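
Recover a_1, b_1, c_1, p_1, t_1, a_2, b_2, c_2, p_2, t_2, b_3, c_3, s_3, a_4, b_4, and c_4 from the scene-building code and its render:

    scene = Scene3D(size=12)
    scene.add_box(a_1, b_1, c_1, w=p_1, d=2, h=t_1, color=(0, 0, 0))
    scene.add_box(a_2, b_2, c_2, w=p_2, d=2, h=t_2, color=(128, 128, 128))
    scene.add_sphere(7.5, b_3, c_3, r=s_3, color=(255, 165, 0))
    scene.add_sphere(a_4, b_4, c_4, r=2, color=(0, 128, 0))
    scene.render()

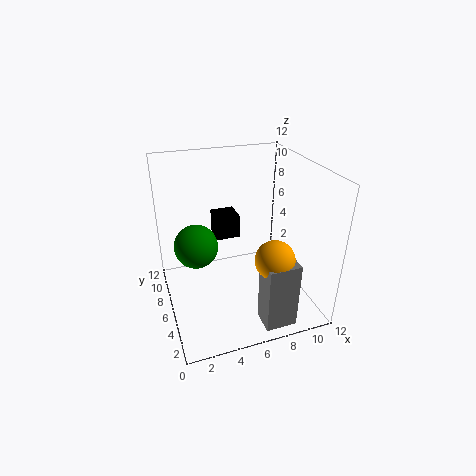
a_1 = 4.5, b_1 = 7, c_1 = 5.5, p_1 = 2, t_1 = 2, a_2 = 6.5, b_2 = 0.5, c_2 = 0.5, p_2 = 2.5, t_2 = 5.5, b_3 = 2, c_3 = 6, s_3 = 1.5, a_4 = 3, b_4 = 9, c_4 = 4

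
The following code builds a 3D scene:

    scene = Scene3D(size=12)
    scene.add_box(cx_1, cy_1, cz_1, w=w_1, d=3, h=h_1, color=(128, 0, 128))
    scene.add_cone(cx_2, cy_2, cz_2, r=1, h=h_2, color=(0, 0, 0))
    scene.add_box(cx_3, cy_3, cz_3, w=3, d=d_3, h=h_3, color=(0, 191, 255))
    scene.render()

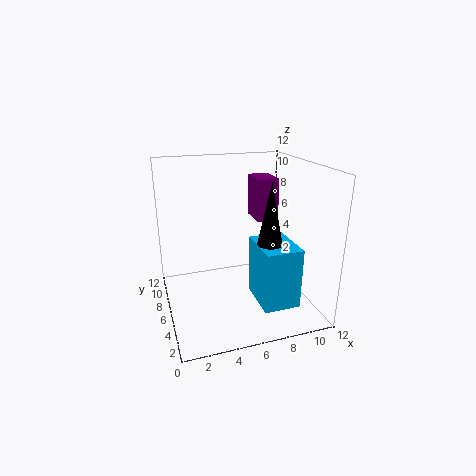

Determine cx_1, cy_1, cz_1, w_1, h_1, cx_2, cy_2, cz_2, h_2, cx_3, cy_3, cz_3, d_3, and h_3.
cx_1 = 9, cy_1 = 9, cz_1 = 6, w_1 = 2, h_1 = 4, cx_2 = 8, cy_2 = 4, cz_2 = 6, h_2 = 5, cx_3 = 7, cy_3 = 2, cz_3 = 1, d_3 = 4, h_3 = 5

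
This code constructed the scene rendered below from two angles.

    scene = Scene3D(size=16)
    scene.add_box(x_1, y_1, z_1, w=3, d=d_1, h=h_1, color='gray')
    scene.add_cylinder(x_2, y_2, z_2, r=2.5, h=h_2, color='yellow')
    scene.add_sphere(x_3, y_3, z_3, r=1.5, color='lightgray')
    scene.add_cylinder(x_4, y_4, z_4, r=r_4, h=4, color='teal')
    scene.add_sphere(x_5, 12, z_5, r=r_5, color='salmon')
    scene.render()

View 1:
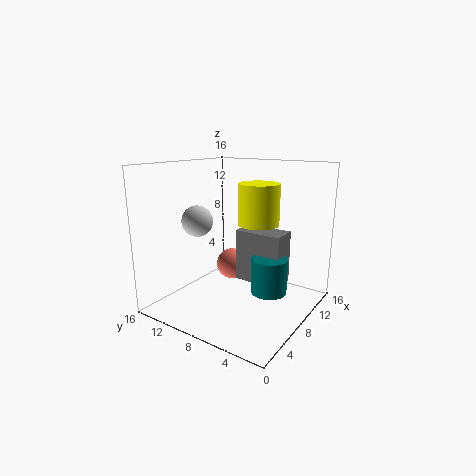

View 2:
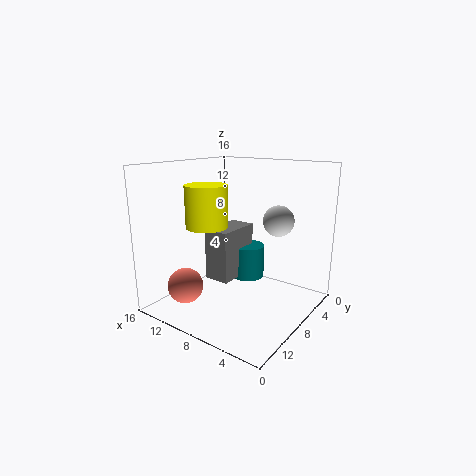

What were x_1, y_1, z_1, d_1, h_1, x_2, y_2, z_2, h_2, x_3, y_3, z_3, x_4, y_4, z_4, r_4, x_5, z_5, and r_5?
x_1 = 9, y_1 = 3.5, z_1 = 2.5, d_1 = 5.5, h_1 = 6, x_2 = 12.5, y_2 = 8, z_2 = 8.5, h_2 = 5, x_3 = 2.5, y_3 = 9, z_3 = 11, x_4 = 9, y_4 = 4.5, z_4 = 2, r_4 = 2, x_5 = 12.5, z_5 = 2.5, r_5 = 2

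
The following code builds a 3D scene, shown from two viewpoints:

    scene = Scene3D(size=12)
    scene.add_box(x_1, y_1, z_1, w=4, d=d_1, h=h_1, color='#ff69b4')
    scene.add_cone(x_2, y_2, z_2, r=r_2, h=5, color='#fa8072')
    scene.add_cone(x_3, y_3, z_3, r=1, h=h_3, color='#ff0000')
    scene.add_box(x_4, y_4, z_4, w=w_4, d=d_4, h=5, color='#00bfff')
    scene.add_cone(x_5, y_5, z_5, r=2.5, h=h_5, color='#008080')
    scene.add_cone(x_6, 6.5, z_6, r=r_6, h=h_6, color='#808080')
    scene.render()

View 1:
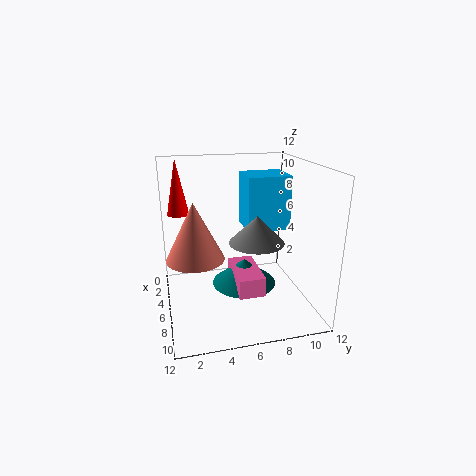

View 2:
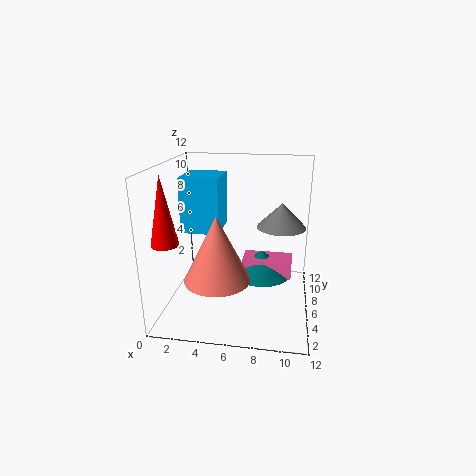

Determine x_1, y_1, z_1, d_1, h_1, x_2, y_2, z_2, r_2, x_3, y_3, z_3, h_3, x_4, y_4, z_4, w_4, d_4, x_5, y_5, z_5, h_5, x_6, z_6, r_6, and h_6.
x_1 = 6.5, y_1 = 5, z_1 = 3, d_1 = 2, h_1 = 1.5, x_2 = 5, y_2 = 2.5, z_2 = 4, r_2 = 2.5, x_3 = 1.5, y_3 = 1.5, z_3 = 7, h_3 = 5, x_4 = 0.5, y_4 = 7.5, z_4 = 5.5, w_4 = 3.5, d_4 = 4, x_5 = 8, y_5 = 6, z_5 = 3, h_5 = 2, x_6 = 9.5, z_6 = 7, r_6 = 2, h_6 = 2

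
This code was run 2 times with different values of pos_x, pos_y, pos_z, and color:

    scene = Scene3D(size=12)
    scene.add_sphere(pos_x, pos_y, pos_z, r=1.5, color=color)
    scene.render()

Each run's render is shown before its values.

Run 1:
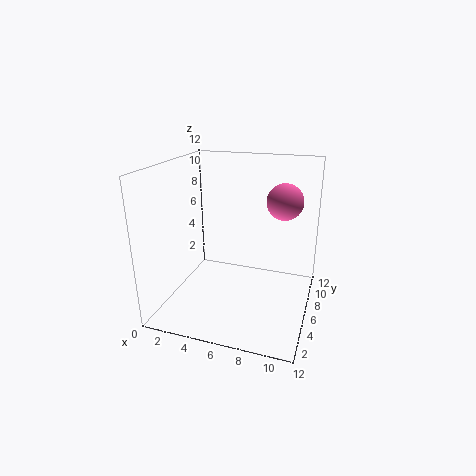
pos_x = 9.5
pos_y = 7.5
pos_z = 9
color = 'hotpink'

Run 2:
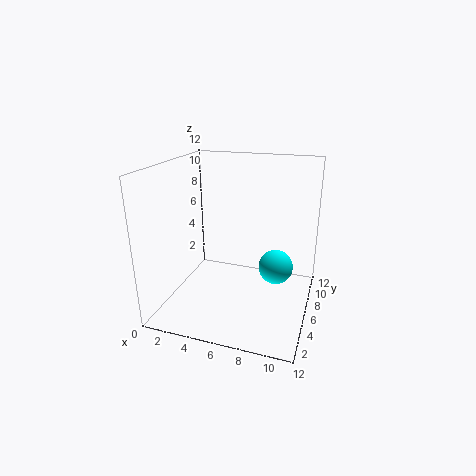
pos_x = 9
pos_y = 7.5
pos_z = 3
color = 'cyan'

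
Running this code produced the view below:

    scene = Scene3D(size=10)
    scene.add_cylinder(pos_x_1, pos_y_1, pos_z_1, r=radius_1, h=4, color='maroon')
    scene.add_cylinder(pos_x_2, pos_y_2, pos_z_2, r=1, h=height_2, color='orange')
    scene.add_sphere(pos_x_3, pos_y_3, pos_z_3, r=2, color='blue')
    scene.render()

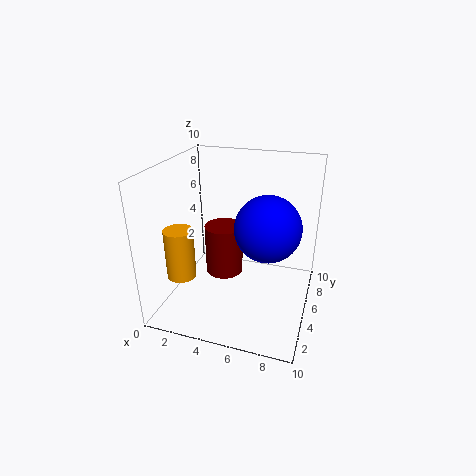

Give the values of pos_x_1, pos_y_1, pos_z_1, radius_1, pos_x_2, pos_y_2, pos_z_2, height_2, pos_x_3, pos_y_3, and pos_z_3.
pos_x_1 = 3
pos_y_1 = 7.5
pos_z_1 = 0.5
radius_1 = 1.5
pos_x_2 = 1.5
pos_y_2 = 3
pos_z_2 = 2.5
height_2 = 3.5
pos_x_3 = 7.5
pos_y_3 = 3
pos_z_3 = 7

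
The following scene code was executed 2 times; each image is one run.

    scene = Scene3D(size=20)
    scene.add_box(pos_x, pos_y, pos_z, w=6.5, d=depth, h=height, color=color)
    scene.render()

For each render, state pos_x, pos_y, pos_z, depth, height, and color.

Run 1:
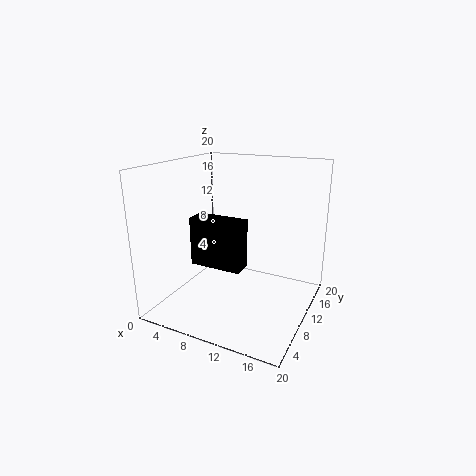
pos_x = 7, pos_y = 3, pos_z = 8.5, depth = 2.5, height = 6, color = 'black'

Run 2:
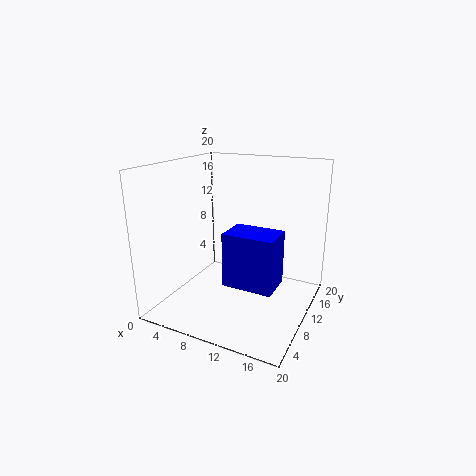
pos_x = 10.5, pos_y = 4.5, pos_z = 5.5, depth = 4.5, height = 7, color = 'blue'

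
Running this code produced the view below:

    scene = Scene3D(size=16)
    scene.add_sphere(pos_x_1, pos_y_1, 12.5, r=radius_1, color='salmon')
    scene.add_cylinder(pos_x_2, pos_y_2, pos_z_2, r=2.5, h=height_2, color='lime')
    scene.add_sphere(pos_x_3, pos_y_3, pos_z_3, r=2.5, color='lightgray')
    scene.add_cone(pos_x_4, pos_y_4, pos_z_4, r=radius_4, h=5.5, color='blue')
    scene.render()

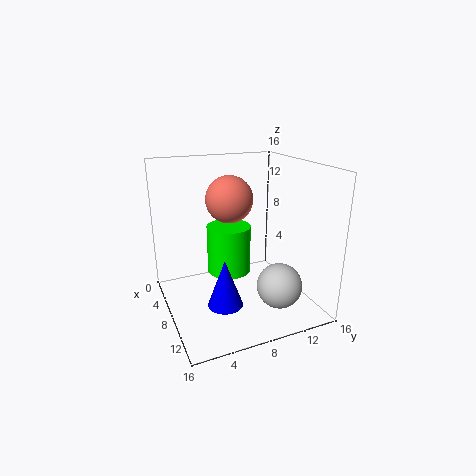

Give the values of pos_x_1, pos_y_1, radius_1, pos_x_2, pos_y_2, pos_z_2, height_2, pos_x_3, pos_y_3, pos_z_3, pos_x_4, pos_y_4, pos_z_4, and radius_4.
pos_x_1 = 8; pos_y_1 = 7; radius_1 = 2.5; pos_x_2 = 6.5; pos_y_2 = 7.5; pos_z_2 = 3.5; height_2 = 5.5; pos_x_3 = 11.5; pos_y_3 = 11.5; pos_z_3 = 3; pos_x_4 = 9; pos_y_4 = 6; pos_z_4 = 0.5; radius_4 = 2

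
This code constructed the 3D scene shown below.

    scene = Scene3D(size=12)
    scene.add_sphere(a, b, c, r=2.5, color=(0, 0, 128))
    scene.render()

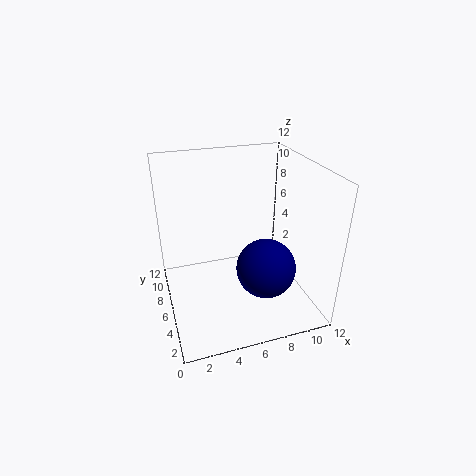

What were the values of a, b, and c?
a = 8, b = 4.5, c = 3.5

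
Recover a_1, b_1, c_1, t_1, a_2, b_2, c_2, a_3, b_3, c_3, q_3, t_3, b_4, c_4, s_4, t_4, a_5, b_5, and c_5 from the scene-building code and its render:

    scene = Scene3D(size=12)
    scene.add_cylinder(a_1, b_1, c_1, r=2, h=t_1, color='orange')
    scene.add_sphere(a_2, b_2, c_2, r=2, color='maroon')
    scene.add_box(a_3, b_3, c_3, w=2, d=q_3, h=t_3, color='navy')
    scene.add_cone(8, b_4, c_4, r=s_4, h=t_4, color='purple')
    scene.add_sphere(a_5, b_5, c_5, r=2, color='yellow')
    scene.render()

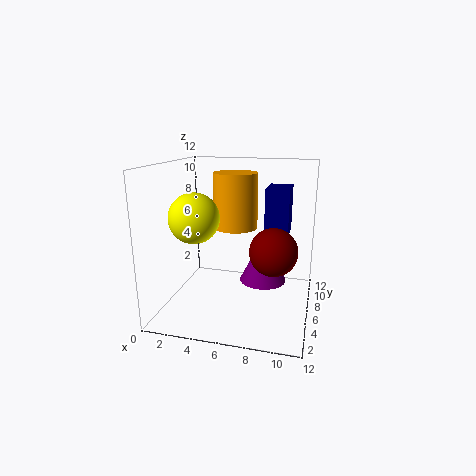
a_1 = 5, b_1 = 9, c_1 = 6, t_1 = 5, a_2 = 9, b_2 = 6, c_2 = 5, a_3 = 8, b_3 = 7, c_3 = 6, q_3 = 3, t_3 = 4, b_4 = 7, c_4 = 2, s_4 = 2, t_4 = 4, a_5 = 3, b_5 = 4, c_5 = 8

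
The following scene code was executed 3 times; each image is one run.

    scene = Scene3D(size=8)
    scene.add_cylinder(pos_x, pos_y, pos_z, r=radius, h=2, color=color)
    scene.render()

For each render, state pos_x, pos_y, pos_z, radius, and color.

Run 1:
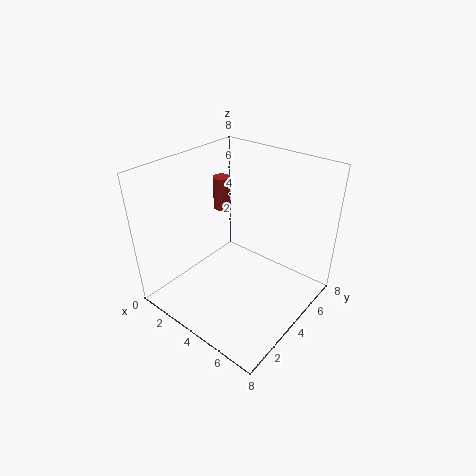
pos_x = 1.5; pos_y = 5.5; pos_z = 4.5; radius = 0.5; color = 'brown'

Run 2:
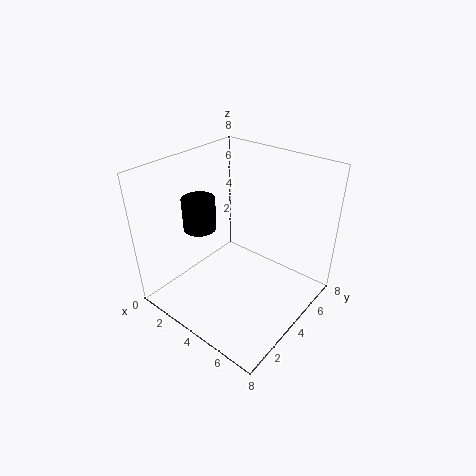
pos_x = 1; pos_y = 4; pos_z = 3.5; radius = 1; color = 'black'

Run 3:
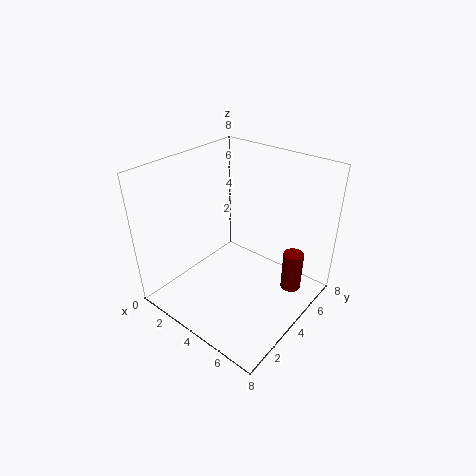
pos_x = 7.5; pos_y = 4; pos_z = 2.5; radius = 0.5; color = 'maroon'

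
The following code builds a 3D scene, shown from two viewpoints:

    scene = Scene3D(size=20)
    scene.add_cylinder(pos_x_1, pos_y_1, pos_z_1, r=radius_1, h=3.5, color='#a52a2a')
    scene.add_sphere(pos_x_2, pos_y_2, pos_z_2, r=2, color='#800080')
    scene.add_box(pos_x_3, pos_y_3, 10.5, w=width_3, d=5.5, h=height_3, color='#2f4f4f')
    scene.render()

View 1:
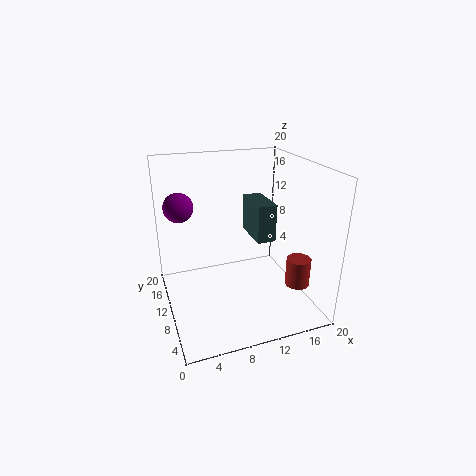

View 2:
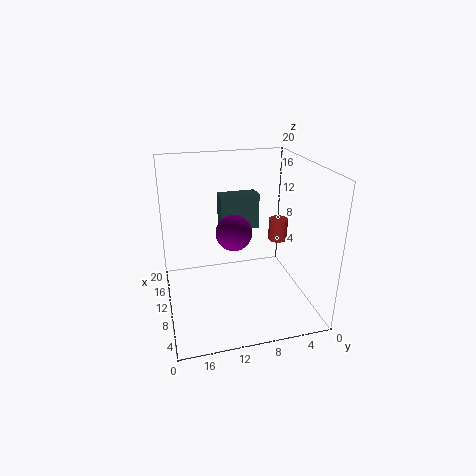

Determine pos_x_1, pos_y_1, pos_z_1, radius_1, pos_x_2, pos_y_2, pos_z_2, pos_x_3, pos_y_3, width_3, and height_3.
pos_x_1 = 15
pos_y_1 = 2
pos_z_1 = 6.5
radius_1 = 1.5
pos_x_2 = 2.5
pos_y_2 = 12.5
pos_z_2 = 14.5
pos_x_3 = 11.5
pos_y_3 = 6.5
width_3 = 2.5
height_3 = 5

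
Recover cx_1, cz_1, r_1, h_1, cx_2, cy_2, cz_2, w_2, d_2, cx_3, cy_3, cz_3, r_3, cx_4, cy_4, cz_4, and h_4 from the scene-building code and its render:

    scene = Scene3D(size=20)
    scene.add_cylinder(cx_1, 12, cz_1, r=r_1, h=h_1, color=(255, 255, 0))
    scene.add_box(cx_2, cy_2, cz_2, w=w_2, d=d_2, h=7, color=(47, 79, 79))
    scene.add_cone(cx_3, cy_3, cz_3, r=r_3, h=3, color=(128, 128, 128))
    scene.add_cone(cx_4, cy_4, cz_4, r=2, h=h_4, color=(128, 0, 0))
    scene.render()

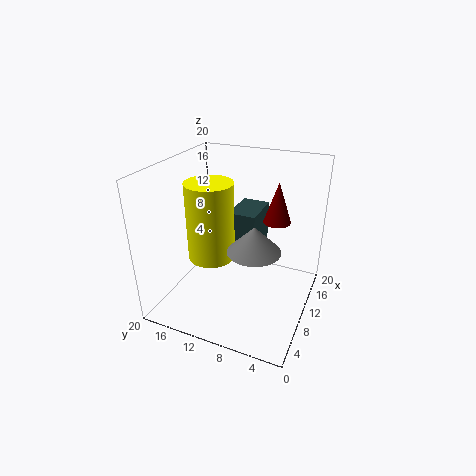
cx_1 = 6; cz_1 = 9; r_1 = 3; h_1 = 10; cx_2 = 11; cy_2 = 8; cz_2 = 6; w_2 = 6; d_2 = 4; cx_3 = 3; cy_3 = 5; cz_3 = 13; r_3 = 3; cx_4 = 15; cy_4 = 6; cz_4 = 11; h_4 = 6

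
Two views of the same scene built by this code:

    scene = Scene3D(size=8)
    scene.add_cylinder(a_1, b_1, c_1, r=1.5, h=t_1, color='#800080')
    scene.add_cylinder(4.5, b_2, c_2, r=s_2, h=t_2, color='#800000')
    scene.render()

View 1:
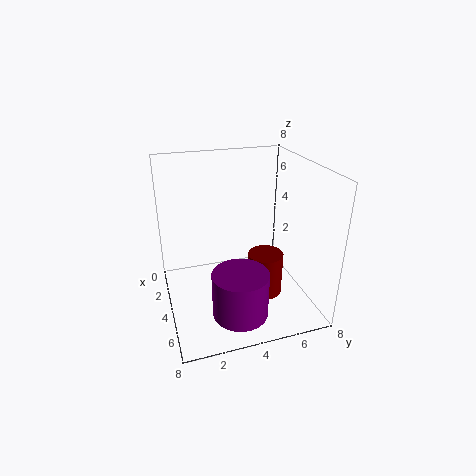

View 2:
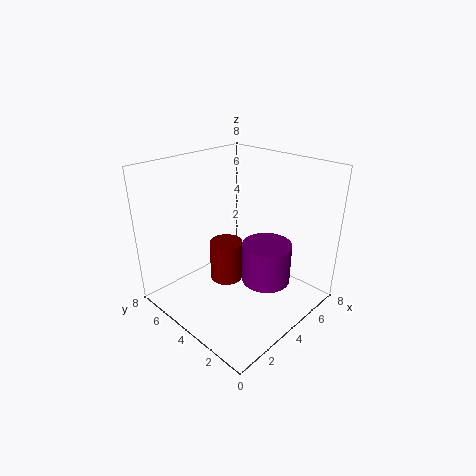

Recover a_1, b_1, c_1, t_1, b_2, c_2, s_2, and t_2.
a_1 = 6, b_1 = 3.5, c_1 = 0.5, t_1 = 2.5, b_2 = 5.5, c_2 = 0.5, s_2 = 1, t_2 = 2.5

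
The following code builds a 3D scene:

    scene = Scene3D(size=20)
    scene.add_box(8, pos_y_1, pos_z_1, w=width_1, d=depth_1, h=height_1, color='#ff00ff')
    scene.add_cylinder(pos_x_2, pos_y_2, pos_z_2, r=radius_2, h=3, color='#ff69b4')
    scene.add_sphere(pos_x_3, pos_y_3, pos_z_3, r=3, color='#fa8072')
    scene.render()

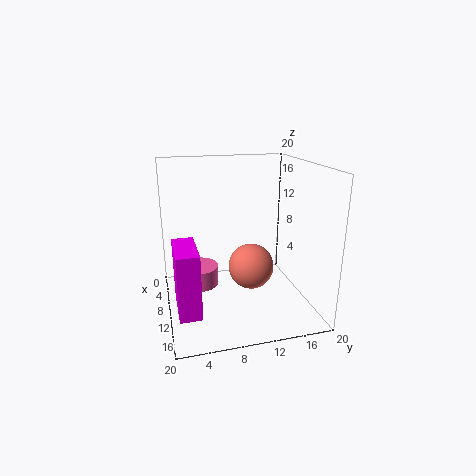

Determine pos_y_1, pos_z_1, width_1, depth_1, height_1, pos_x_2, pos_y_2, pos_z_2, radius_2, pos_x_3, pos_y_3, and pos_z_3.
pos_y_1 = 1; pos_z_1 = 1; width_1 = 7; depth_1 = 3; height_1 = 9; pos_x_2 = 5; pos_y_2 = 5; pos_z_2 = 1; radius_2 = 3; pos_x_3 = 13; pos_y_3 = 11; pos_z_3 = 7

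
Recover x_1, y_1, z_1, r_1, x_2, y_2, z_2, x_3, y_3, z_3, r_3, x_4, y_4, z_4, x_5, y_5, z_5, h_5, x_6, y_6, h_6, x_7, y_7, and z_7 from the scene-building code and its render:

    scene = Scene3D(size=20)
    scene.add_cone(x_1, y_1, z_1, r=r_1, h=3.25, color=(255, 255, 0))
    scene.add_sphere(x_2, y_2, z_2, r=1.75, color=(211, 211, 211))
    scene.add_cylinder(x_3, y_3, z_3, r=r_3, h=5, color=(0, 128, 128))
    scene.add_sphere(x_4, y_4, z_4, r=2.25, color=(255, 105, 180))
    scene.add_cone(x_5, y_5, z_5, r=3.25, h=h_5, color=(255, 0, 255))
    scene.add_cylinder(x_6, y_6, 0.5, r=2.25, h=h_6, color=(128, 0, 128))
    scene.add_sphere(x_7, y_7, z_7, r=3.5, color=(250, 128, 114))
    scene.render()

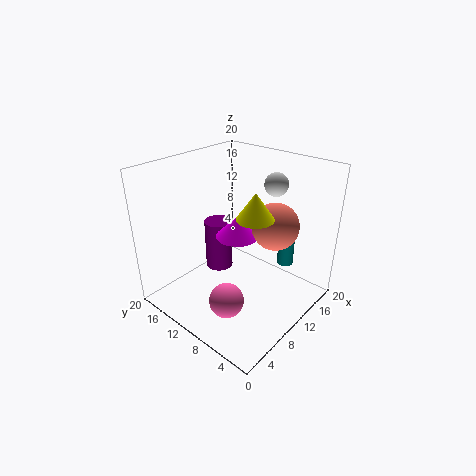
x_1 = 7.25
y_1 = 5
z_1 = 15.5
r_1 = 2.25
x_2 = 17.25
y_2 = 9
z_2 = 16
x_3 = 18
y_3 = 7
z_3 = 3.25
r_3 = 1.25
x_4 = 4.25
y_4 = 7
z_4 = 4.25
x_5 = 12.75
y_5 = 12.5
z_5 = 8.25
h_5 = 3.25
x_6 = 13.75
y_6 = 17.5
h_6 = 8.25
x_7 = 15.75
y_7 = 7.75
z_7 = 10.25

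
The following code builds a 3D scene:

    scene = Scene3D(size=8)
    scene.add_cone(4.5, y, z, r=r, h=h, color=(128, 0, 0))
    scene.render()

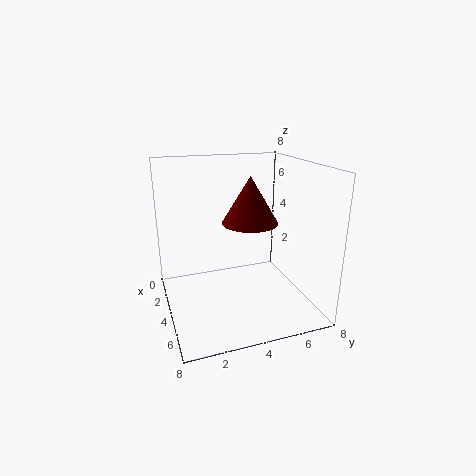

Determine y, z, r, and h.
y = 4.5; z = 5; r = 1.5; h = 2.5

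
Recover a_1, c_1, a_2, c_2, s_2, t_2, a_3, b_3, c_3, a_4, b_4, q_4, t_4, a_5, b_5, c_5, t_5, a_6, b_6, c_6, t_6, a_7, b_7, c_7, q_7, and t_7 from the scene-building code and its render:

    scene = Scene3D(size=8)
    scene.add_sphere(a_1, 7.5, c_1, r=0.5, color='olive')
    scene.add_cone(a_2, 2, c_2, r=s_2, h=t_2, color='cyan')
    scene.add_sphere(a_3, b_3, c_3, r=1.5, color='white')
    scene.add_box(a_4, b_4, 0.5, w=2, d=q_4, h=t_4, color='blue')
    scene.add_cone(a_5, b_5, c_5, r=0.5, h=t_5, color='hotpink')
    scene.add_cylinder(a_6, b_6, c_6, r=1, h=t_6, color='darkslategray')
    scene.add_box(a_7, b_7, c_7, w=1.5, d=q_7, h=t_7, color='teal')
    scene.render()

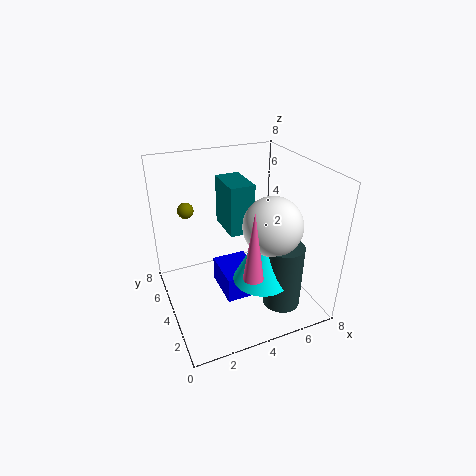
a_1 = 2
c_1 = 4.5
a_2 = 4.5
c_2 = 2.5
s_2 = 1.5
t_2 = 3
a_3 = 5
b_3 = 2
c_3 = 5.5
a_4 = 3
b_4 = 3
q_4 = 2.5
t_4 = 1.5
a_5 = 3.5
b_5 = 1
c_5 = 3.5
t_5 = 3.5
a_6 = 5.5
b_6 = 1.5
c_6 = 1
t_6 = 3.5
a_7 = 4
b_7 = 5
c_7 = 3.5
q_7 = 2.5
t_7 = 3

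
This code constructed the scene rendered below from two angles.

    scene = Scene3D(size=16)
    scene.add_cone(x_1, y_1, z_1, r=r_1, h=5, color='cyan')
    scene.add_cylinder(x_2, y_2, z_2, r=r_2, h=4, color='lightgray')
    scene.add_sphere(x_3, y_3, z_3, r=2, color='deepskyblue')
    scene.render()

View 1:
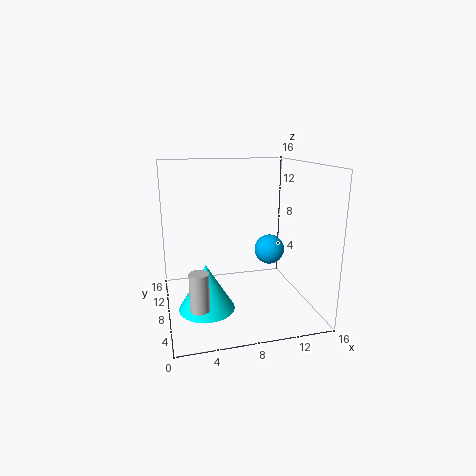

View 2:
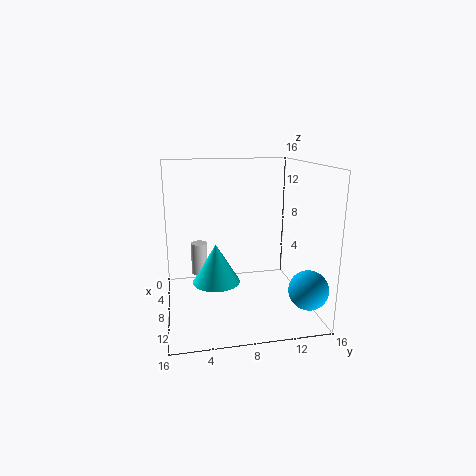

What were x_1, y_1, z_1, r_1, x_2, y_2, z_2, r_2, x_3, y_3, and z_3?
x_1 = 4
y_1 = 6
z_1 = 1
r_1 = 3
x_2 = 3
y_2 = 4
z_2 = 2
r_2 = 1
x_3 = 14
y_3 = 14
z_3 = 4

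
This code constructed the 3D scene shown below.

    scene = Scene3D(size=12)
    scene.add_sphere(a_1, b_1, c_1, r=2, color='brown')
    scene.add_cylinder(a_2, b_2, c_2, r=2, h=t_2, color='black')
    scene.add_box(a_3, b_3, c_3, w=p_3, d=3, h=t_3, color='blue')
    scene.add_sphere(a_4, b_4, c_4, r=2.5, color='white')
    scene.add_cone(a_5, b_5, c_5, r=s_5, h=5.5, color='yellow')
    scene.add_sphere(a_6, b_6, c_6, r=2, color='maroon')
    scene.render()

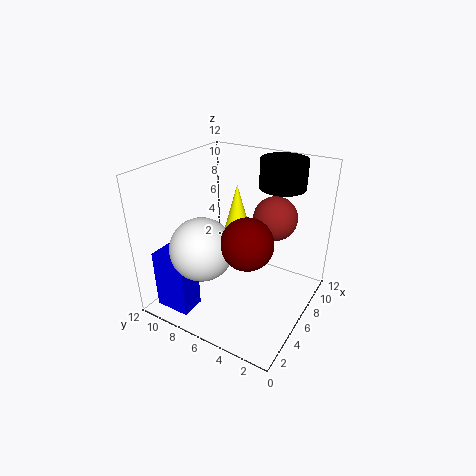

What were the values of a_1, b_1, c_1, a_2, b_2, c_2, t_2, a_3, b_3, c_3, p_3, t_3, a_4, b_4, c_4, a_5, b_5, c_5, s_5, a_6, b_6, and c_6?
a_1 = 10
b_1 = 4.5
c_1 = 6.5
a_2 = 10
b_2 = 4
c_2 = 9.5
t_2 = 2.5
a_3 = 1
b_3 = 8
c_3 = 0.5
p_3 = 2
t_3 = 5
a_4 = 3
b_4 = 7.5
c_4 = 6
a_5 = 10
b_5 = 8.5
c_5 = 3.5
s_5 = 1.5
a_6 = 4
b_6 = 4
c_6 = 7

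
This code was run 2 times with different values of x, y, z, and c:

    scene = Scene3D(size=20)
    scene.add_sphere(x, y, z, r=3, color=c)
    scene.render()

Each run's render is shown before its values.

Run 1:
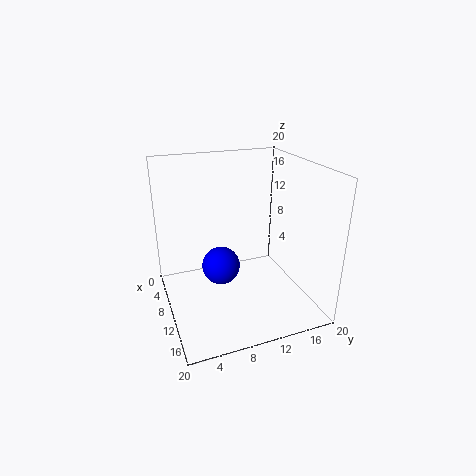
x = 5, y = 9, z = 3, c = 'blue'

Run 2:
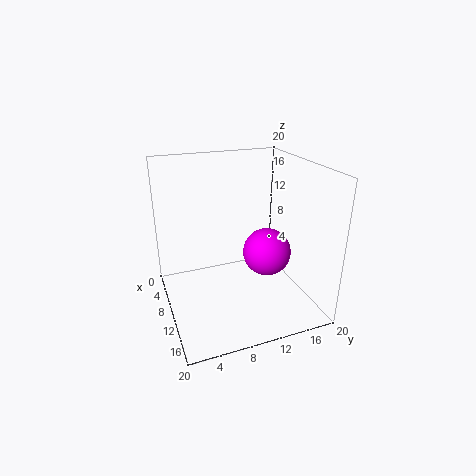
x = 15, y = 12, z = 10, c = 'magenta'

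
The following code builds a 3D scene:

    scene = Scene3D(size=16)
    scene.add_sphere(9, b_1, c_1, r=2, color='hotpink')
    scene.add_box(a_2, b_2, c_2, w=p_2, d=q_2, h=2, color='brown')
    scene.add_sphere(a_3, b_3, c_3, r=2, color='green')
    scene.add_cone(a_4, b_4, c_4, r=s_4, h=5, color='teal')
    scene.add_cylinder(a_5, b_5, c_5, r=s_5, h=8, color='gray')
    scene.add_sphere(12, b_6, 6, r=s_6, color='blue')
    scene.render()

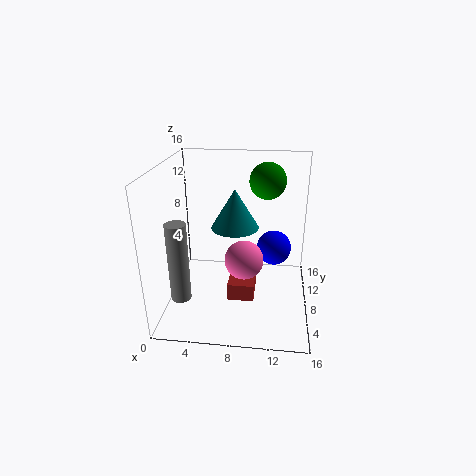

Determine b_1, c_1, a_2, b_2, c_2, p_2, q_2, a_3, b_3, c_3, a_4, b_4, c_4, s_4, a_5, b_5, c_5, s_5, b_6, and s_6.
b_1 = 5
c_1 = 7
a_2 = 7
b_2 = 6
c_2 = 1
p_2 = 3
q_2 = 5
a_3 = 11
b_3 = 10
c_3 = 14
a_4 = 7
b_4 = 13
c_4 = 7
s_4 = 3
a_5 = 3
b_5 = 2
c_5 = 4
s_5 = 1
b_6 = 10
s_6 = 2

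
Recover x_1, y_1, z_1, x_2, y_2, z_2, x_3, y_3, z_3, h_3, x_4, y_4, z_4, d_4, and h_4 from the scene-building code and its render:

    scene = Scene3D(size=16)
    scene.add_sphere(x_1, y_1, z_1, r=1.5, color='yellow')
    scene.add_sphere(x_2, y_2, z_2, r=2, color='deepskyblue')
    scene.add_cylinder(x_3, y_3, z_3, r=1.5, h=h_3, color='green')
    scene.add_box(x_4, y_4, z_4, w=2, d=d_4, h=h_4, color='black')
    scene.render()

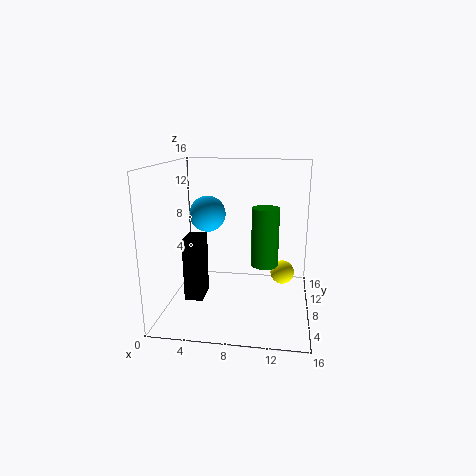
x_1 = 13, y_1 = 13, z_1 = 2, x_2 = 4.5, y_2 = 8.5, z_2 = 10.5, x_3 = 11, y_3 = 8, z_3 = 5, h_3 = 6.5, x_4 = 2.5, y_4 = 5, z_4 = 1.5, d_4 = 3, h_4 = 7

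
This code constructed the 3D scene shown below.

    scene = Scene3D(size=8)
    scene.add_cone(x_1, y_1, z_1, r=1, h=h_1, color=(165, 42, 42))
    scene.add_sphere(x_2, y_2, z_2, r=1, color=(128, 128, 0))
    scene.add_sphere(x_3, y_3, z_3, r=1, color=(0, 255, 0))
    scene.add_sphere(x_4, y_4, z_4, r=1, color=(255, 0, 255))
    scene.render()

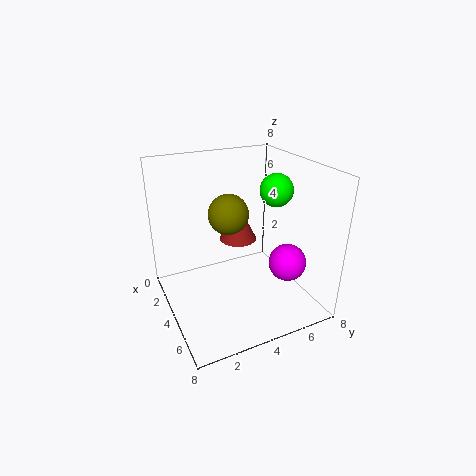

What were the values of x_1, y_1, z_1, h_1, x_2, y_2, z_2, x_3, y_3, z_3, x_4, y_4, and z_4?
x_1 = 4
y_1 = 4
z_1 = 4
h_1 = 2
x_2 = 5
y_2 = 3
z_2 = 6
x_3 = 3
y_3 = 7
z_3 = 6
x_4 = 6
y_4 = 6
z_4 = 3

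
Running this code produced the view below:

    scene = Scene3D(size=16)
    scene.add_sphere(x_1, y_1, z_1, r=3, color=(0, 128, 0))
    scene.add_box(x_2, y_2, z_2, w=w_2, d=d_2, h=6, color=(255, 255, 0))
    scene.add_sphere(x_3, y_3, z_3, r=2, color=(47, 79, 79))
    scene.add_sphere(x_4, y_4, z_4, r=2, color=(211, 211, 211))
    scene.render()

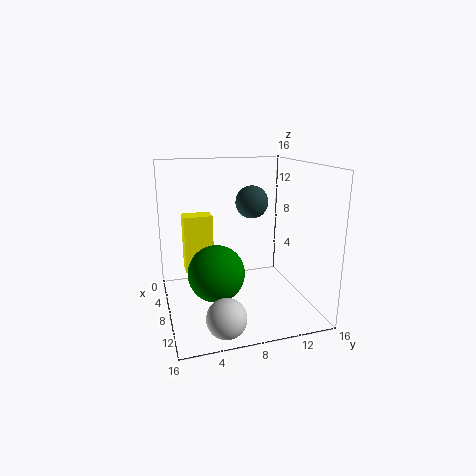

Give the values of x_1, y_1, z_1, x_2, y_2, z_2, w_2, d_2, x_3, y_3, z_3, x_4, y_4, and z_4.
x_1 = 10; y_1 = 5; z_1 = 5; x_2 = 7; y_2 = 2; z_2 = 5; w_2 = 2; d_2 = 3; x_3 = 4; y_3 = 11; z_3 = 11; x_4 = 14; y_4 = 5; z_4 = 2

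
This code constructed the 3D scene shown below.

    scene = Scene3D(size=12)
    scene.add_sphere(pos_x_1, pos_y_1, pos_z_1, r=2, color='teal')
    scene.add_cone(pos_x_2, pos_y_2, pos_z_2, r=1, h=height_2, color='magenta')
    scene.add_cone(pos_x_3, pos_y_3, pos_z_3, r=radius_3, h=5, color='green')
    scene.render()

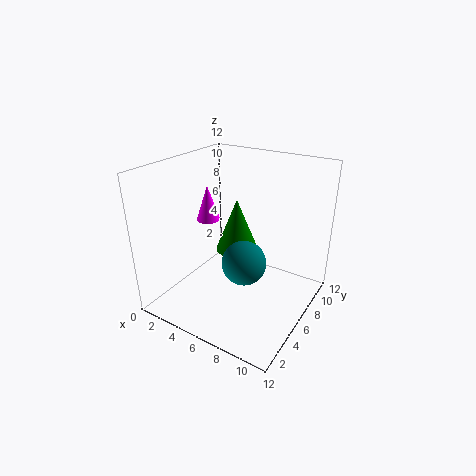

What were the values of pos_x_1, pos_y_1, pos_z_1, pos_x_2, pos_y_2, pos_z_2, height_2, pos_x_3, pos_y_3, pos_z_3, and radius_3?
pos_x_1 = 6
pos_y_1 = 7
pos_z_1 = 3
pos_x_2 = 3
pos_y_2 = 6
pos_z_2 = 7
height_2 = 3
pos_x_3 = 4
pos_y_3 = 9
pos_z_3 = 3
radius_3 = 2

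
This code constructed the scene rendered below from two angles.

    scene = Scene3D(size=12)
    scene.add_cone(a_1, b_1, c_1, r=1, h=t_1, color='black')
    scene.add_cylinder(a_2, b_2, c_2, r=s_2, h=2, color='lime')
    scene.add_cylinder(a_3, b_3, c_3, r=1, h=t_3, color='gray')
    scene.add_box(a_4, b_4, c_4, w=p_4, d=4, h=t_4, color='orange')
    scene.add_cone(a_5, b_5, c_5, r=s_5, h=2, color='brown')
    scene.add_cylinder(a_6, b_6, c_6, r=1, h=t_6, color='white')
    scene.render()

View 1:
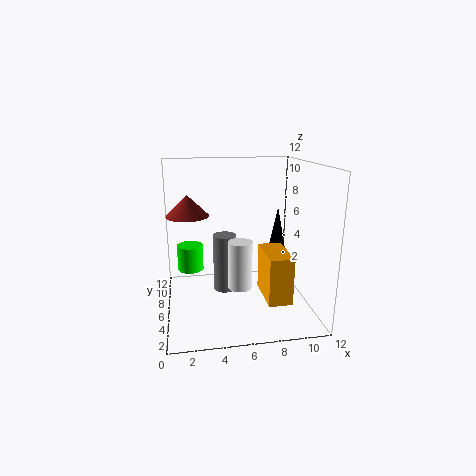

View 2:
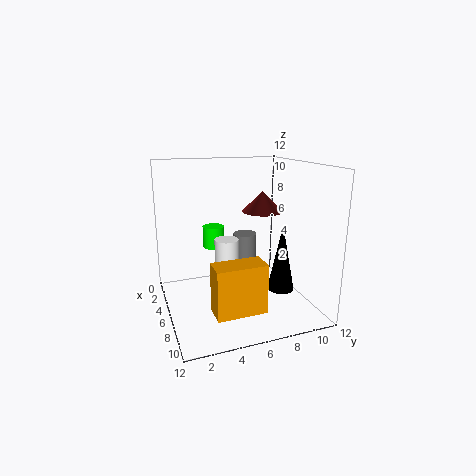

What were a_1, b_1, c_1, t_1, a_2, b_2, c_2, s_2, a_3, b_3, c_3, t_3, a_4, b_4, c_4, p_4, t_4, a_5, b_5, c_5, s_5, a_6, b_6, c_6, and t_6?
a_1 = 10
b_1 = 8
c_1 = 3
t_1 = 5
a_2 = 2
b_2 = 5
c_2 = 4
s_2 = 1
a_3 = 5
b_3 = 7
c_3 = 1
t_3 = 5
a_4 = 8
b_4 = 3
c_4 = 1
p_4 = 2
t_4 = 4
a_5 = 2
b_5 = 10
c_5 = 7
s_5 = 2
a_6 = 6
b_6 = 5
c_6 = 2
t_6 = 4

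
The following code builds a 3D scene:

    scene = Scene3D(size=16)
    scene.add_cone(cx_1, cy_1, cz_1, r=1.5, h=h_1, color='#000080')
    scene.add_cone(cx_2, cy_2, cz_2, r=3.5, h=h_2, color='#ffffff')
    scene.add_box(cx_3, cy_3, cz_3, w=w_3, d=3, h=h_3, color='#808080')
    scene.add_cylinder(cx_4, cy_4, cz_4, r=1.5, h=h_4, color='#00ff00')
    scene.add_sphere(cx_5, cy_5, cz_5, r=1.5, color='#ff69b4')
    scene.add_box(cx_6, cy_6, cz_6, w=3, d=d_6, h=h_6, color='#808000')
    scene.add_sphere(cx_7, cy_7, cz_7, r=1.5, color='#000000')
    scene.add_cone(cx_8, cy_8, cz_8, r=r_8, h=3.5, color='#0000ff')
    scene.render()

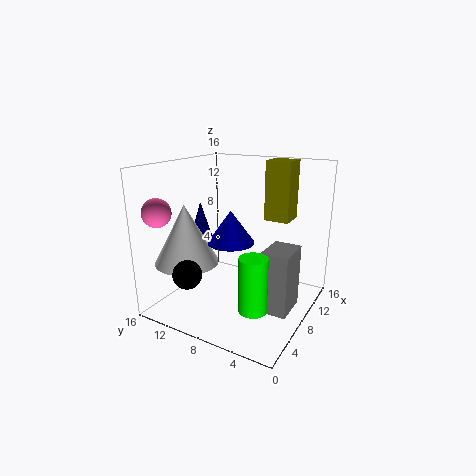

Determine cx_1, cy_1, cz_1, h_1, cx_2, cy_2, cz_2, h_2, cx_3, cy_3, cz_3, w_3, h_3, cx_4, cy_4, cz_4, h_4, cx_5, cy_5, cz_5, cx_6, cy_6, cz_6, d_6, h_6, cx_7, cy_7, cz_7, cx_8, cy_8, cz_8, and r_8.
cx_1 = 8, cy_1 = 13, cz_1 = 6.5, h_1 = 5, cx_2 = 4.5, cy_2 = 12.5, cz_2 = 5.5, h_2 = 6.5, cx_3 = 6.5, cy_3 = 1.5, cz_3 = 0.5, w_3 = 4, h_3 = 7, cx_4 = 5, cy_4 = 4.5, cz_4 = 1.5, h_4 = 6, cx_5 = 2, cy_5 = 14, cz_5 = 11.5, cx_6 = 12.5, cy_6 = 4, cz_6 = 9, d_6 = 3, h_6 = 7, cx_7 = 2, cy_7 = 10.5, cz_7 = 5.5, cx_8 = 6.5, cy_8 = 8, cz_8 = 8, r_8 = 2.5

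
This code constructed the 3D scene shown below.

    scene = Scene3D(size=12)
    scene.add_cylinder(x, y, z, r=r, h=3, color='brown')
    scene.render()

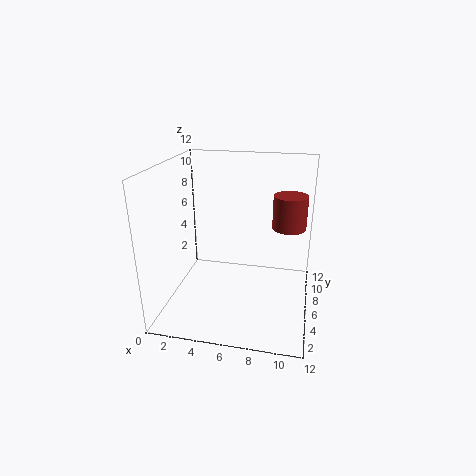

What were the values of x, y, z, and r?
x = 10
y = 9
z = 6
r = 1.5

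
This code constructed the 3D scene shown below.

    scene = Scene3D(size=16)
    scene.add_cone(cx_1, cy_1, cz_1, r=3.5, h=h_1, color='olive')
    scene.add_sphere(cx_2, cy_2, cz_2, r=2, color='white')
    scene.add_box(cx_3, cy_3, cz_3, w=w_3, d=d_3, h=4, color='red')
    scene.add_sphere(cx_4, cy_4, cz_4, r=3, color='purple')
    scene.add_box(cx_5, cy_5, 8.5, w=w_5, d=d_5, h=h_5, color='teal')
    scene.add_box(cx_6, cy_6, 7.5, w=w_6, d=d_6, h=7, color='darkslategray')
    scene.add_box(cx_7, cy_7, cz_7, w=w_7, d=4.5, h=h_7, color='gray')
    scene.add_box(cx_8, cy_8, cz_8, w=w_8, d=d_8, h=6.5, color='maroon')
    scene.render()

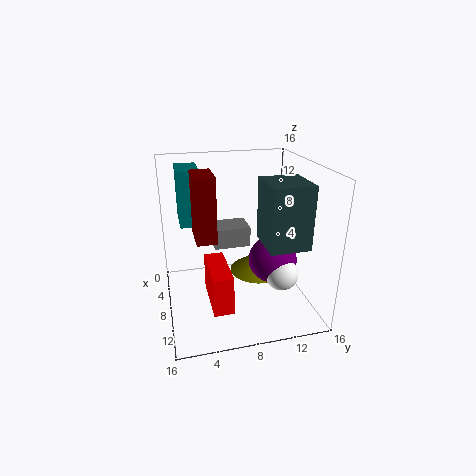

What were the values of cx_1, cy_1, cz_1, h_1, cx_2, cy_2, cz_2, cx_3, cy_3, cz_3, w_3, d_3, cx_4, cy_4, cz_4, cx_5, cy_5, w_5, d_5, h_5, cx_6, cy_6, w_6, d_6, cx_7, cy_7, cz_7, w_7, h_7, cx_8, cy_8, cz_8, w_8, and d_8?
cx_1 = 4.5; cy_1 = 11.5; cz_1 = 1.5; h_1 = 2.5; cx_2 = 8; cy_2 = 13.5; cz_2 = 2.5; cx_3 = 9; cy_3 = 4; cz_3 = 3; w_3 = 5.5; d_3 = 2; cx_4 = 6; cy_4 = 13; cz_4 = 3.5; cx_5 = 0.5; cy_5 = 2; w_5 = 4.5; d_5 = 2.5; h_5 = 6.5; cx_6 = 7; cy_6 = 10.5; w_6 = 5; d_6 = 4.5; cx_7 = 1; cy_7 = 6; cz_7 = 5; w_7 = 3.5; h_7 = 2.5; cx_8 = 8.5; cy_8 = 3; cz_8 = 9.5; w_8 = 3.5; d_8 = 2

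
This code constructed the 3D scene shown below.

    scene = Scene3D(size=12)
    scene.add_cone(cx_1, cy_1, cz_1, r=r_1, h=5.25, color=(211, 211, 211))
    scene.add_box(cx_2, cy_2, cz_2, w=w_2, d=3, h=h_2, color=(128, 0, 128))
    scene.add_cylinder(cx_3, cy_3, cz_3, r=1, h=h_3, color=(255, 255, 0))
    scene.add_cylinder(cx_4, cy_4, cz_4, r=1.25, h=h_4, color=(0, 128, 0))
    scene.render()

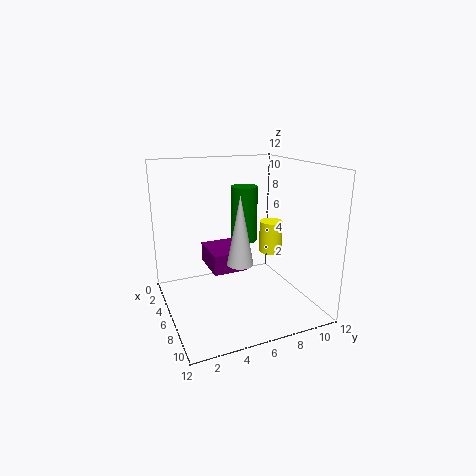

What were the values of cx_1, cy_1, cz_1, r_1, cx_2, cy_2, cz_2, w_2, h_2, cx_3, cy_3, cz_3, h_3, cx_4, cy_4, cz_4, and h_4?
cx_1 = 8.75, cy_1 = 5, cz_1 = 5, r_1 = 1, cx_2 = 2, cy_2 = 4, cz_2 = 2.75, w_2 = 3.75, h_2 = 1.75, cx_3 = 5.75, cy_3 = 9.25, cz_3 = 4.25, h_3 = 2.75, cx_4 = 2.25, cy_4 = 8.25, cz_4 = 4.25, h_4 = 5.25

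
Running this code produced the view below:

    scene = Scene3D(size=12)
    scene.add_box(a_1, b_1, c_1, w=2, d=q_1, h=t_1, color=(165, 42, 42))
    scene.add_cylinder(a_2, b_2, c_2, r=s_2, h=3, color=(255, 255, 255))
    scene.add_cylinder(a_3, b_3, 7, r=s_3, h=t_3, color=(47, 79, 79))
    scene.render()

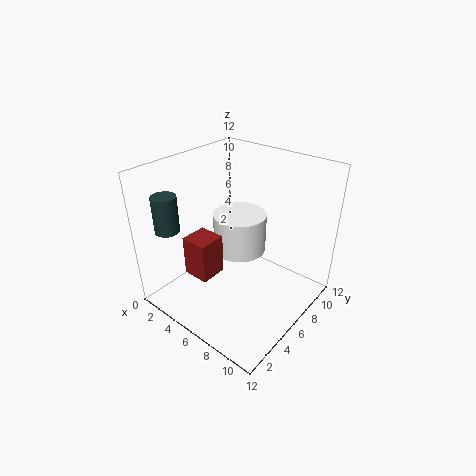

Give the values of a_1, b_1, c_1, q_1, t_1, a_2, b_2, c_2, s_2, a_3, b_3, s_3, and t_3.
a_1 = 5; b_1 = 1; c_1 = 5; q_1 = 2; t_1 = 3; a_2 = 7; b_2 = 5; c_2 = 6; s_2 = 2; a_3 = 2; b_3 = 2; s_3 = 1; t_3 = 3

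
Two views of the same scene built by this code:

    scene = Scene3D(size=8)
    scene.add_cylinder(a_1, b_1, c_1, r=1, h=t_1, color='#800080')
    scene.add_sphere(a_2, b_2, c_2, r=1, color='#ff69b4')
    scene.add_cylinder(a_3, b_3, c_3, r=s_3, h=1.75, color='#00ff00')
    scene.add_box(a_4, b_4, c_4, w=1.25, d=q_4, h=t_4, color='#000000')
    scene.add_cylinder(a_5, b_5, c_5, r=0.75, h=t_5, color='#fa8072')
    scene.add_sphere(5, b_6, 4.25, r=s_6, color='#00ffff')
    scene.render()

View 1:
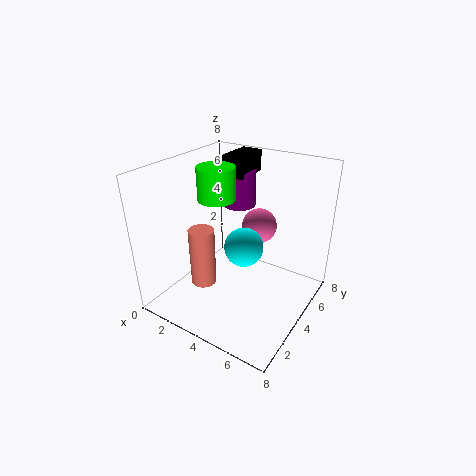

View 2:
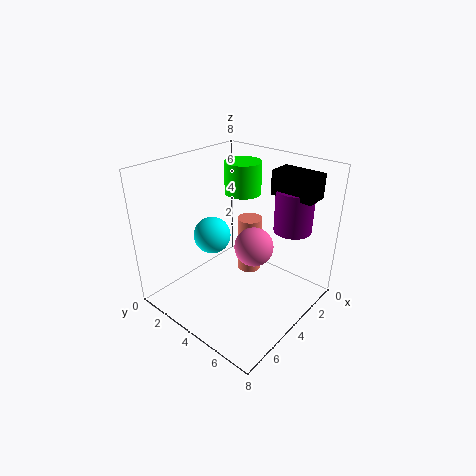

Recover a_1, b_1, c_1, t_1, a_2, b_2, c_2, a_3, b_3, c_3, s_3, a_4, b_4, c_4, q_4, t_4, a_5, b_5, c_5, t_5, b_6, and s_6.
a_1 = 2.5
b_1 = 6.5
c_1 = 4.75
t_1 = 2.25
a_2 = 4.5
b_2 = 5.5
c_2 = 4.25
a_3 = 3
b_3 = 3.5
c_3 = 6.25
s_3 = 1
a_4 = 2
b_4 = 5.5
c_4 = 6.75
q_4 = 2.25
t_4 = 1.25
a_5 = 2
b_5 = 3.25
c_5 = 0.75
t_5 = 3.5
b_6 = 3
s_6 = 1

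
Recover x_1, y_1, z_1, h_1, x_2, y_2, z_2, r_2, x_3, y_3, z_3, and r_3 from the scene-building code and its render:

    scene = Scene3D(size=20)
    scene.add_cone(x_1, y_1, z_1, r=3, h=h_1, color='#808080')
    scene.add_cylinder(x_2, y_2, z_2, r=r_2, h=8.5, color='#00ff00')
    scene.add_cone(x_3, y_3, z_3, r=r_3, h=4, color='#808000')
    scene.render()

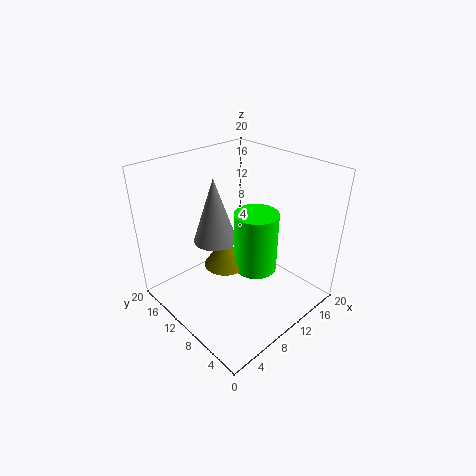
x_1 = 8
y_1 = 12.5
z_1 = 9.5
h_1 = 9
x_2 = 11.5
y_2 = 8
z_2 = 5.5
r_2 = 3
x_3 = 8.5
y_3 = 11
z_3 = 6
r_3 = 3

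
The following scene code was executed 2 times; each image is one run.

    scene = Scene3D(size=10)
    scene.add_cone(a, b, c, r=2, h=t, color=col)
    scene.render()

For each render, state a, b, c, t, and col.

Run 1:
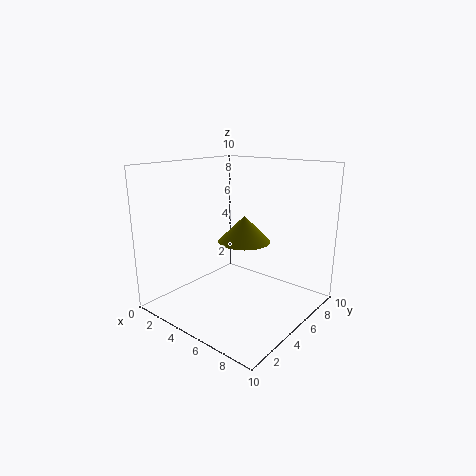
a = 4
b = 7
c = 4
t = 2
col = 'olive'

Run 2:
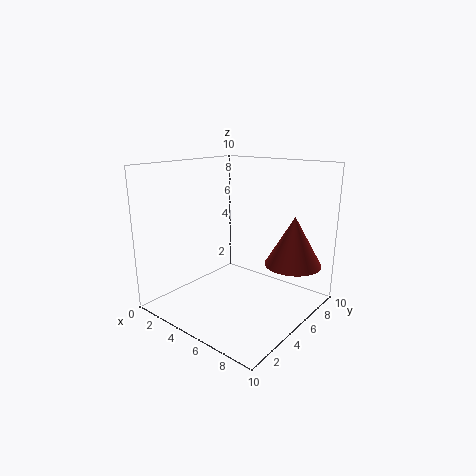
a = 8
b = 7.5
c = 3
t = 3.5
col = 'brown'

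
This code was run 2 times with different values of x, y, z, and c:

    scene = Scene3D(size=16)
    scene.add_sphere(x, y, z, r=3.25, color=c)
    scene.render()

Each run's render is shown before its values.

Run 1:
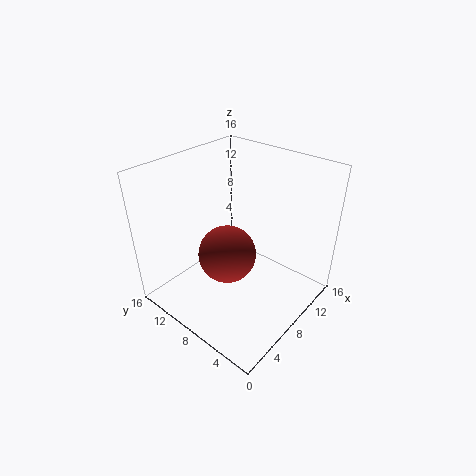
x = 7
y = 8.75
z = 6
c = 'brown'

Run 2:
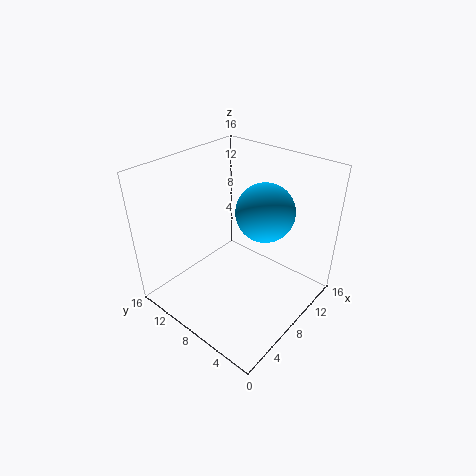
x = 10.5
y = 6.25
z = 10.75
c = 'deepskyblue'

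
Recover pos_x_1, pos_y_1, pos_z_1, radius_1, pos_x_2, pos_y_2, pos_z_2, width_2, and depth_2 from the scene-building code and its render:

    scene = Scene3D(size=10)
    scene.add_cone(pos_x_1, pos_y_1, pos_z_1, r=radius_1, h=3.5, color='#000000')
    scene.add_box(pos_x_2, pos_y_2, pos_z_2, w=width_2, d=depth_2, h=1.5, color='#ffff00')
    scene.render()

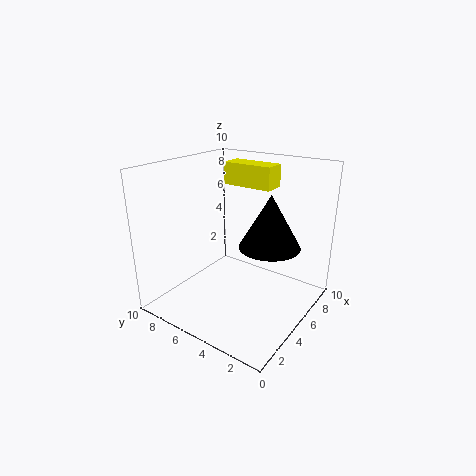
pos_x_1 = 5, pos_y_1 = 2.5, pos_z_1 = 5, radius_1 = 2, pos_x_2 = 5.5, pos_y_2 = 3, pos_z_2 = 8.5, width_2 = 1.5, depth_2 = 3.5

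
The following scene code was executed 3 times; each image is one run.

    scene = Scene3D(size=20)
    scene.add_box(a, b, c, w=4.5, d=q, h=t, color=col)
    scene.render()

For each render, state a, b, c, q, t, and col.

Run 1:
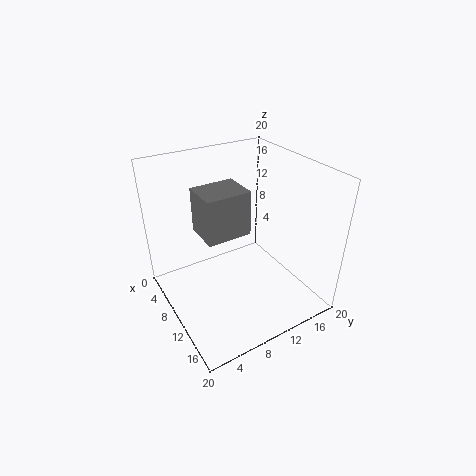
a = 10
b = 3.5
c = 13.5
q = 5.5
t = 5.5
col = 'gray'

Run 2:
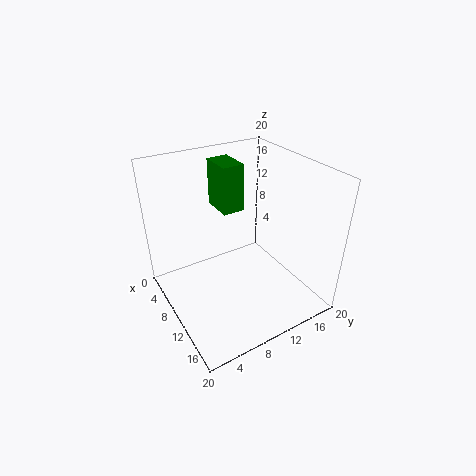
a = 4.5
b = 8.5
c = 13.5
q = 3
t = 6.5
col = 'green'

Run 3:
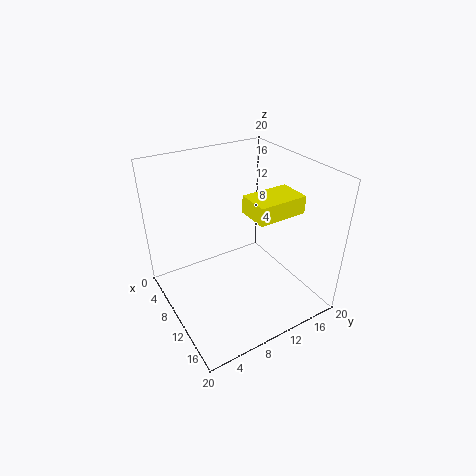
a = 9.5
b = 11
c = 13.5
q = 7
t = 2.5
col = 'yellow'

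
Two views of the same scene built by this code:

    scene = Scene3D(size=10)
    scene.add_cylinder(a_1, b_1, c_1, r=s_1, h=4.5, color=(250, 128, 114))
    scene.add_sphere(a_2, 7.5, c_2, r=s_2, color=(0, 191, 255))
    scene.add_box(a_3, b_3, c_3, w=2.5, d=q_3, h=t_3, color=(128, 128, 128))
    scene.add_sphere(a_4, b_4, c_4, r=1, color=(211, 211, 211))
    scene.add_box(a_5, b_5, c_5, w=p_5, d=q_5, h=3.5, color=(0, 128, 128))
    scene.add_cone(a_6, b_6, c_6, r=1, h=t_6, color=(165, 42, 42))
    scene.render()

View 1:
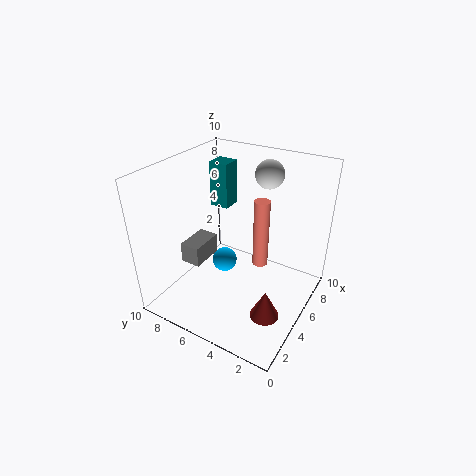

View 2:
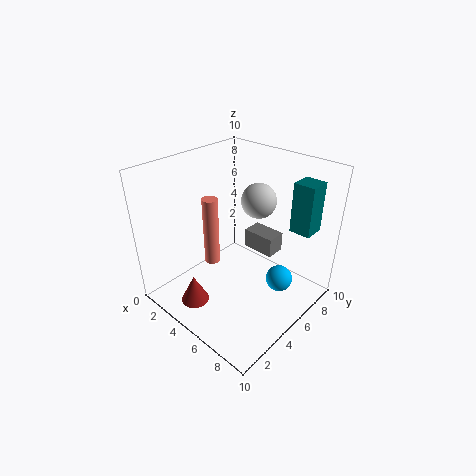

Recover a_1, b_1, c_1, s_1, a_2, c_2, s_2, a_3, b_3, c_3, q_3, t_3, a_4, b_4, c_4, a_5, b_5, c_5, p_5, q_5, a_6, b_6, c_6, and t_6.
a_1 = 4.5, b_1 = 3, c_1 = 4, s_1 = 0.5, a_2 = 7, c_2 = 1, s_2 = 1, a_3 = 3.5, b_3 = 7.5, c_3 = 2.5, q_3 = 1.5, t_3 = 1.5, a_4 = 7.5, b_4 = 4, c_4 = 9, a_5 = 7.5, b_5 = 7.5, c_5 = 5.5, p_5 = 1.5, q_5 = 1.5, a_6 = 3.5, b_6 = 2, c_6 = 0.5, t_6 = 2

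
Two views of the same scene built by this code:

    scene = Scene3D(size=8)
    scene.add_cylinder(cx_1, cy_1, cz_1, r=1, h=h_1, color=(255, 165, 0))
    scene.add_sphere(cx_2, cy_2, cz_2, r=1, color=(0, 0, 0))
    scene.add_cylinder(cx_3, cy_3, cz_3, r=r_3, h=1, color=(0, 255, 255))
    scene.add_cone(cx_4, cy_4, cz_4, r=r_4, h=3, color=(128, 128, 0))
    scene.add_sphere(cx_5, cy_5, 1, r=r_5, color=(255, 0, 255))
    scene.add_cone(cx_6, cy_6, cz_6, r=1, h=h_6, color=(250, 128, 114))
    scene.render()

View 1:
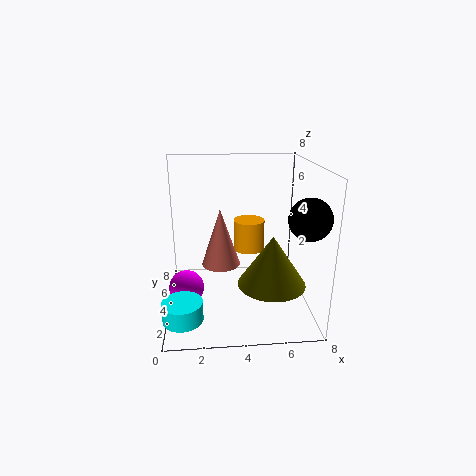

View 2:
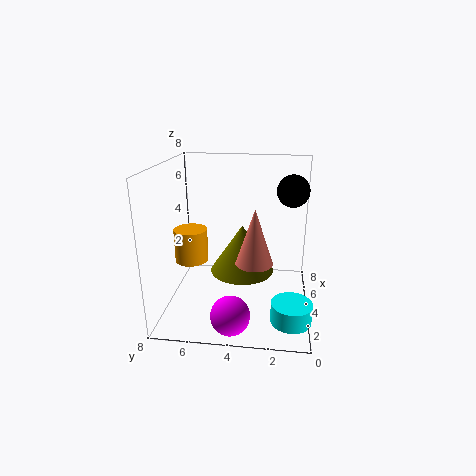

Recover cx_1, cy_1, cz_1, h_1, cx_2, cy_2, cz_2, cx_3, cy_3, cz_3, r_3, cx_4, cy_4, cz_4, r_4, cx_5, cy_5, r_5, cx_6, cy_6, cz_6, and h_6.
cx_1 = 5
cy_1 = 7
cz_1 = 2
h_1 = 2
cx_2 = 7
cy_2 = 1
cz_2 = 6
cx_3 = 1
cy_3 = 1
cz_3 = 1
r_3 = 1
cx_4 = 6
cy_4 = 4
cz_4 = 1
r_4 = 2
cx_5 = 1
cy_5 = 4
r_5 = 1
cx_6 = 3
cy_6 = 3
cz_6 = 3
h_6 = 3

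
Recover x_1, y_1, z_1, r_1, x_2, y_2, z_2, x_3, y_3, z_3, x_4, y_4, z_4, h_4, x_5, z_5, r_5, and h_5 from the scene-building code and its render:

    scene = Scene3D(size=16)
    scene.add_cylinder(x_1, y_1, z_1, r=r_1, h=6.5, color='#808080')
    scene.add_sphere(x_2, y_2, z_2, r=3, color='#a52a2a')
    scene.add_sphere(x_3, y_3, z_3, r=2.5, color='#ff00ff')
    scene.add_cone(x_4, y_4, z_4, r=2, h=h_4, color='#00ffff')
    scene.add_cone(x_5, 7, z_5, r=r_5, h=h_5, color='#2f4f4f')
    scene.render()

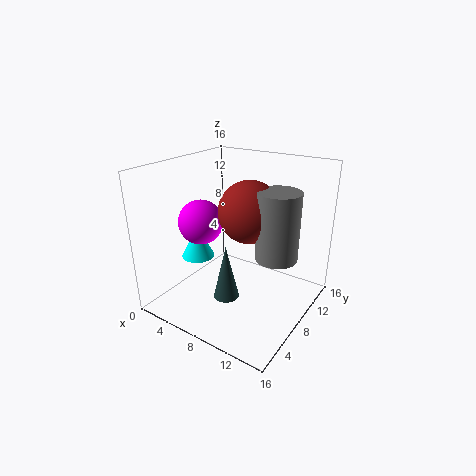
x_1 = 14
y_1 = 5.5
z_1 = 8.5
r_1 = 2
x_2 = 11
y_2 = 5.5
z_2 = 12.5
x_3 = 4
y_3 = 6.5
z_3 = 9.5
x_4 = 2
y_4 = 8
z_4 = 4
h_4 = 4
x_5 = 7
z_5 = 0.5
r_5 = 1.5
h_5 = 6.5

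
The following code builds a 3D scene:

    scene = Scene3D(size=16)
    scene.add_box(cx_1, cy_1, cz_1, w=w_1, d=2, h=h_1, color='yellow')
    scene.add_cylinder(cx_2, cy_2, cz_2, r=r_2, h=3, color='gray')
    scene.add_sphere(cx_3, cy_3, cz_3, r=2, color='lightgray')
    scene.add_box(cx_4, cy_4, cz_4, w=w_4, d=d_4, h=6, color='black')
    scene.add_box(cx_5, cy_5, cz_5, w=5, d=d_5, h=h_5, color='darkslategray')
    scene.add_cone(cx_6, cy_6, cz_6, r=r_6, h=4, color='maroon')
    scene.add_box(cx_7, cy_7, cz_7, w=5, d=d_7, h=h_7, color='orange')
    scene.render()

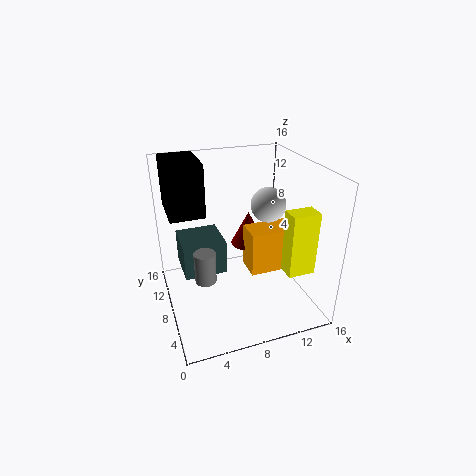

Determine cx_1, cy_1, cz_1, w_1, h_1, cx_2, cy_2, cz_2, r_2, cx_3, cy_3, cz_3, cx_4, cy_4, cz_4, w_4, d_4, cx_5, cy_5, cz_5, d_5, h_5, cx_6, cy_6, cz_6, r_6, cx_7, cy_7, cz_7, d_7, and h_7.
cx_1 = 12; cy_1 = 3; cz_1 = 5; w_1 = 3; h_1 = 7; cx_2 = 3; cy_2 = 3; cz_2 = 7; r_2 = 1; cx_3 = 12; cy_3 = 9; cz_3 = 11; cx_4 = 1; cy_4 = 10; cz_4 = 10; w_4 = 4; d_4 = 6; cx_5 = 2; cy_5 = 9; cz_5 = 3; d_5 = 5; h_5 = 4; cx_6 = 10; cy_6 = 10; cz_6 = 6; r_6 = 2; cx_7 = 9; cy_7 = 6; cz_7 = 4; d_7 = 3; h_7 = 5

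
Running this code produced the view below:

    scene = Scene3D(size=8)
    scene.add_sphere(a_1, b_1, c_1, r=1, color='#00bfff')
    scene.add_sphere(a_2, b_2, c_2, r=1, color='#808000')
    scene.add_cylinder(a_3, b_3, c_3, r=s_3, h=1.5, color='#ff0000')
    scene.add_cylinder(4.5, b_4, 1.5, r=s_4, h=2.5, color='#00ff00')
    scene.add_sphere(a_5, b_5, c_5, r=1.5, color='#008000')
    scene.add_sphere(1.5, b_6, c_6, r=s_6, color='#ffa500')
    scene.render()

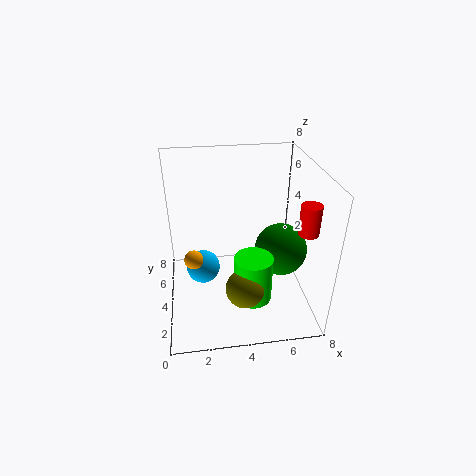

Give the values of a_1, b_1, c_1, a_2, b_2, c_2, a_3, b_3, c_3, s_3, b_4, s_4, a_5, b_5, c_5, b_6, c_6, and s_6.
a_1 = 2, b_1 = 5, c_1 = 1.5, a_2 = 4, b_2 = 1.5, c_2 = 2.5, a_3 = 7, b_3 = 1.5, c_3 = 5.5, s_3 = 0.5, b_4 = 2, s_4 = 1, a_5 = 6.5, b_5 = 4, c_5 = 3, b_6 = 3, c_6 = 3.5, s_6 = 0.5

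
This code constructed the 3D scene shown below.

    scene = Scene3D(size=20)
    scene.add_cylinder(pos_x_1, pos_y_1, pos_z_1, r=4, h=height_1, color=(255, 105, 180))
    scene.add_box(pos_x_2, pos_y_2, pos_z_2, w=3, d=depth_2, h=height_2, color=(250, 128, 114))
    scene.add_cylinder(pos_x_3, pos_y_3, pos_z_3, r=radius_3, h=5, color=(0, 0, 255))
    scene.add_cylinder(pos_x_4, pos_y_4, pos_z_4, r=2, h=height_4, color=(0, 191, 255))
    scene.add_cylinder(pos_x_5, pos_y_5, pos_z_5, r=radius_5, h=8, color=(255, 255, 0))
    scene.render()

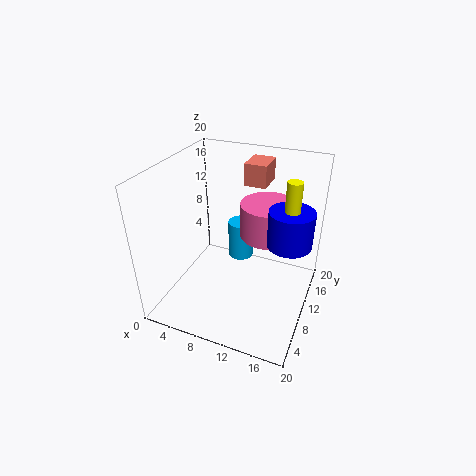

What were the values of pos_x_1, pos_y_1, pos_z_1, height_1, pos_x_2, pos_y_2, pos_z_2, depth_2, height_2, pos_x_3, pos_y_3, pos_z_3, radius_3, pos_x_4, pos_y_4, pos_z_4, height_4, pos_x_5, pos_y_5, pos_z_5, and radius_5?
pos_x_1 = 13
pos_y_1 = 14
pos_z_1 = 9
height_1 = 5
pos_x_2 = 10
pos_y_2 = 12
pos_z_2 = 17
depth_2 = 4
height_2 = 3
pos_x_3 = 17
pos_y_3 = 11
pos_z_3 = 10
radius_3 = 3
pos_x_4 = 8
pos_y_4 = 16
pos_z_4 = 3
height_4 = 6
pos_x_5 = 17
pos_y_5 = 11
pos_z_5 = 11
radius_5 = 1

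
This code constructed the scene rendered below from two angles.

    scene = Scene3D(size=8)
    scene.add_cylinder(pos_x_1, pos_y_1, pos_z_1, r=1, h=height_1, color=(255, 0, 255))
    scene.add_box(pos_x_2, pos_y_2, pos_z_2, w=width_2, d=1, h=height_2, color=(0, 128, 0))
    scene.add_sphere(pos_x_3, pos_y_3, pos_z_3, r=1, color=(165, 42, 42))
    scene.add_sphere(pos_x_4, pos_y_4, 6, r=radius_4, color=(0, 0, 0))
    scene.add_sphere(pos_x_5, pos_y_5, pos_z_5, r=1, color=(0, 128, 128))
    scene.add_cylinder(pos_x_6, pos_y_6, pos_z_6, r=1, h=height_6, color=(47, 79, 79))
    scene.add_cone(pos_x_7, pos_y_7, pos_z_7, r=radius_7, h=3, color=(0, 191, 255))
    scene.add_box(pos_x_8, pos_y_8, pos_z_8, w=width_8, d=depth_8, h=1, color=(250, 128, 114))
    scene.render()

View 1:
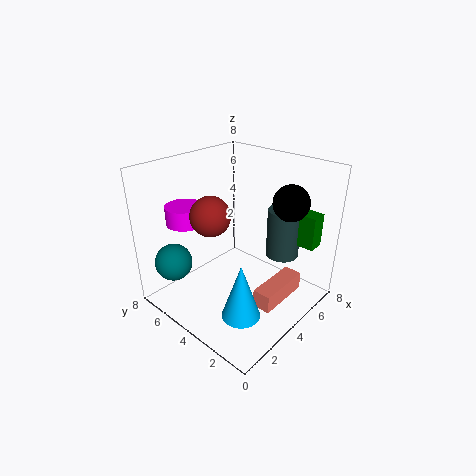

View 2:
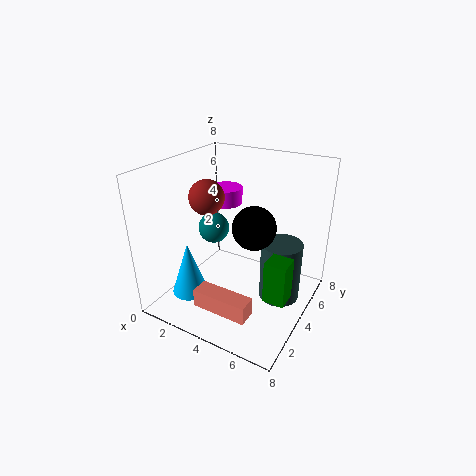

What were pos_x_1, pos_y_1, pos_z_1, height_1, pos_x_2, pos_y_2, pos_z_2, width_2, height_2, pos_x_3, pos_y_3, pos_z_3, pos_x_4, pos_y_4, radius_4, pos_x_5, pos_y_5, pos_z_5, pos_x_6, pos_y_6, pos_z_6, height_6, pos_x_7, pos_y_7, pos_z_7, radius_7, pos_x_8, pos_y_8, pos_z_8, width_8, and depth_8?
pos_x_1 = 2, pos_y_1 = 6, pos_z_1 = 5, height_1 = 1, pos_x_2 = 7, pos_y_2 = 1, pos_z_2 = 3, width_2 = 1, height_2 = 2, pos_x_3 = 2, pos_y_3 = 4, pos_z_3 = 6, pos_x_4 = 6, pos_y_4 = 2, radius_4 = 1, pos_x_5 = 1, pos_y_5 = 6, pos_z_5 = 3, pos_x_6 = 7, pos_y_6 = 3, pos_z_6 = 2, height_6 = 3, pos_x_7 = 2, pos_y_7 = 2, pos_z_7 = 1, radius_7 = 1, pos_x_8 = 3, pos_y_8 = 1, pos_z_8 = 1, width_8 = 3, depth_8 = 1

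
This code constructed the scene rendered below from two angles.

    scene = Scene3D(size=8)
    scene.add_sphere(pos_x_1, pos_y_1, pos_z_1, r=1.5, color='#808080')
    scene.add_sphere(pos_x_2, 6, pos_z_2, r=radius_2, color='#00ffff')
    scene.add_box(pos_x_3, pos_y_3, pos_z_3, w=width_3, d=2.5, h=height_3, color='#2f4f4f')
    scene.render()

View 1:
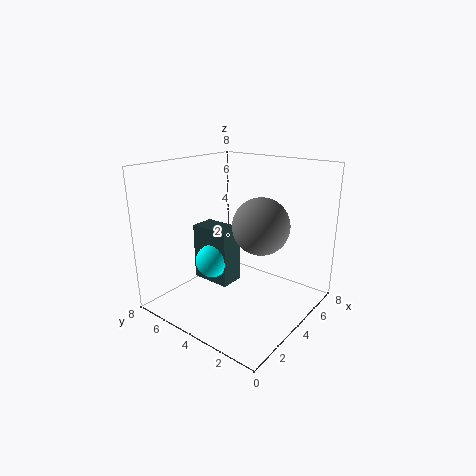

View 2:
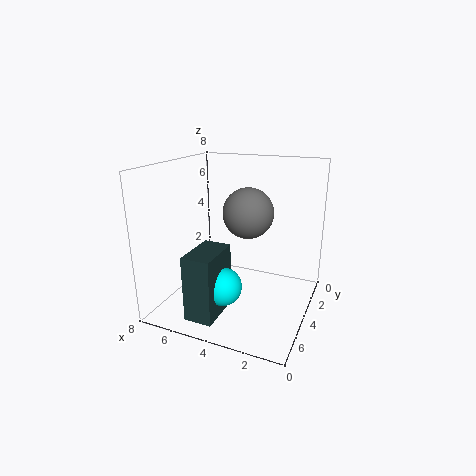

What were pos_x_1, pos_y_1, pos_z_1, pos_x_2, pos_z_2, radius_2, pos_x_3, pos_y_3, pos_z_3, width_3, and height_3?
pos_x_1 = 4; pos_y_1 = 2.5; pos_z_1 = 5; pos_x_2 = 4; pos_z_2 = 2; radius_2 = 1; pos_x_3 = 4; pos_y_3 = 5; pos_z_3 = 0.5; width_3 = 1.5; height_3 = 3.5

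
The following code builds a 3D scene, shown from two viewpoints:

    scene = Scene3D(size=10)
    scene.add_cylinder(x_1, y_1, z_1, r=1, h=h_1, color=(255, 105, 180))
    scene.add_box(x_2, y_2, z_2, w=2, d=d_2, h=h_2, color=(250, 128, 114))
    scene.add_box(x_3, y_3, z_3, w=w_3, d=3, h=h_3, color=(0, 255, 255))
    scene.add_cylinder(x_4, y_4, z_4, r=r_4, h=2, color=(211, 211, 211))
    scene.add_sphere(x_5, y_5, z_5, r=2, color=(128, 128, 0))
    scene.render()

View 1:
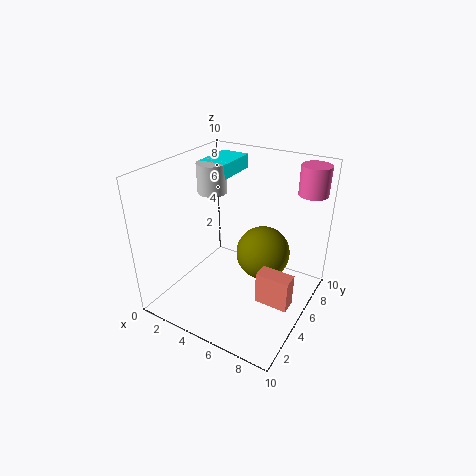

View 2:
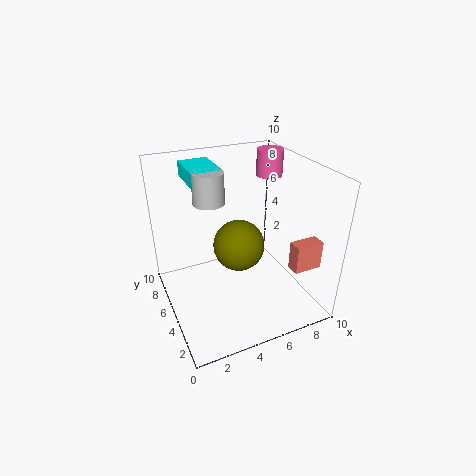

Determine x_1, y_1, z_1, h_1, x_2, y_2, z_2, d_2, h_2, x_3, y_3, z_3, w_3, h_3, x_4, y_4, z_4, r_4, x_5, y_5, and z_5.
x_1 = 9; y_1 = 8; z_1 = 8; h_1 = 2; x_2 = 8; y_2 = 2; z_2 = 3; d_2 = 1; h_2 = 2; x_3 = 2; y_3 = 5; z_3 = 9; w_3 = 2; h_3 = 1; x_4 = 3; y_4 = 5; z_4 = 8; r_4 = 1; x_5 = 6; y_5 = 7; z_5 = 3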